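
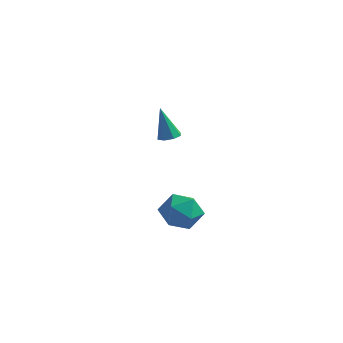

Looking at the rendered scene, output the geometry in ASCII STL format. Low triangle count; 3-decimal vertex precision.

solid 
facet normal -0.404 -0.906 0.127
outer loop
vertex 1.88 -4.263 1.338
vertex 2.723 -4.713 0.806
vertex 2.768 -4.581 1.891
endloop
endfacet
facet normal -0.582 -0.470 0.664
outer loop
vertex 1.88 -4.263 1.338
vertex 2.768 -4.581 1.891
vertex 2.281 -3.633 2.136
endloop
endfacet
facet normal -0.917 0.094 0.386
outer loop
vertex 1.88 -4.263 1.338
vertex 2.281 -3.633 2.136
vertex 1.935 -3.18 1.204
endloop
endfacet
facet normal -0.947 0.008 -0.321
outer loop
vertex 1.88 -4.263 1.338
vertex 1.935 -3.18 1.204
vertex 2.208 -3.847 0.381
endloop
endfacet
facet normal -0.629 -0.610 -0.481
outer loop
vertex 1.88 -4.263 1.338
vertex 2.208 -3.847 0.381
vertex 2.723 -4.713 0.806
endloop
endfacet
facet normal 0.020 -0.241 0.970
outer loop
vertex 2.281 -3.633 2.136
vertex 2.768 -4.581 1.891
vertex 3.372 -3.693 2.099
endloop
endfacet
facet normal 0.310 -0.945 0.102
outer loop
vertex 2.768 -4.581 1.891
vertex 2.723 -4.713 0.806
vertex 3.645 -4.36 1.276
endloop
endfacet
facet normal -0.056 -0.466 -0.883
outer loop
vertex 2.723 -4.713 0.806
vertex 2.208 -3.847 0.381
vertex 3.299 -3.907 0.344
endloop
endfacet
facet normal -0.571 0.535 -0.623
outer loop
vertex 2.208 -3.847 0.381
vertex 1.935 -3.18 1.204
vertex 2.812 -2.959 0.589
endloop
endfacet
facet normal -0.524 0.673 0.522
outer loop
vertex 1.935 -3.18 1.204
vertex 2.281 -3.633 2.136
vertex 2.857 -2.827 1.674
endloop
endfacet
facet normal 0.947 -0.008 0.321
outer loop
vertex 3.7 -3.277 1.142
vertex 3.372 -3.693 2.099
vertex 3.645 -4.36 1.276
endloop
endfacet
facet normal 0.917 -0.094 -0.386
outer loop
vertex 3.7 -3.277 1.142
vertex 3.645 -4.36 1.276
vertex 3.299 -3.907 0.344
endloop
endfacet
facet normal 0.582 0.470 -0.664
outer loop
vertex 3.7 -3.277 1.142
vertex 3.299 -3.907 0.344
vertex 2.812 -2.959 0.589
endloop
endfacet
facet normal 0.404 0.906 -0.127
outer loop
vertex 3.7 -3.277 1.142
vertex 2.812 -2.959 0.589
vertex 2.857 -2.827 1.674
endloop
endfacet
facet normal 0.629 0.610 0.481
outer loop
vertex 3.7 -3.277 1.142
vertex 2.857 -2.827 1.674
vertex 3.372 -3.693 2.099
endloop
endfacet
facet normal 0.571 -0.535 0.623
outer loop
vertex 3.645 -4.36 1.276
vertex 3.372 -3.693 2.099
vertex 2.768 -4.581 1.891
endloop
endfacet
facet normal 0.524 -0.673 -0.522
outer loop
vertex 3.299 -3.907 0.344
vertex 3.645 -4.36 1.276
vertex 2.723 -4.713 0.806
endloop
endfacet
facet normal -0.020 0.241 -0.970
outer loop
vertex 2.812 -2.959 0.589
vertex 3.299 -3.907 0.344
vertex 2.208 -3.847 0.381
endloop
endfacet
facet normal -0.310 0.945 -0.102
outer loop
vertex 2.857 -2.827 1.674
vertex 2.812 -2.959 0.589
vertex 1.935 -3.18 1.204
endloop
endfacet
facet normal 0.056 0.466 0.883
outer loop
vertex 3.372 -3.693 2.099
vertex 2.857 -2.827 1.674
vertex 2.281 -3.633 2.136
endloop
endfacet
facet normal 0.236 0.055 -0.970
outer loop
vertex -0.934 2.421 2.615
vertex -1.519 2.333 2.468
vertex -1.171 2.821 2.58
endloop
endfacet
facet normal 0.726 0.474 0.499
outer loop
vertex -0.934 2.421 2.615
vertex -1.171 2.821 2.58
vertex -1.961 2.227 4.292
endloop
endfacet
facet normal 0.234 0.056 -0.971
outer loop
vertex -1.171 2.821 2.58
vertex -1.519 2.333 2.468
vertex -1.613 2.936 2.48
endloop
endfacet
facet normal 0.150 0.911 0.385
outer loop
vertex -1.171 2.821 2.58
vertex -1.613 2.936 2.48
vertex -1.961 2.227 4.292
endloop
endfacet
facet normal 0.234 0.056 -0.971
outer loop
vertex -1.613 2.936 2.48
vertex -1.519 2.333 2.468
vertex -2.0 2.697 2.373
endloop
endfacet
facet normal -0.555 0.805 0.209
outer loop
vertex -1.613 2.936 2.48
vertex -2.0 2.697 2.373
vertex -1.961 2.227 4.292
endloop
endfacet
facet normal 0.235 0.057 -0.970
outer loop
vertex -2.0 2.697 2.373
vertex -1.519 2.333 2.468
vertex -2.105 2.245 2.321
endloop
endfacet
facet normal -0.973 0.218 0.073
outer loop
vertex -2.0 2.697 2.373
vertex -2.105 2.245 2.321
vertex -1.961 2.227 4.292
endloop
endfacet
facet normal 0.235 0.057 -0.970
outer loop
vertex -2.105 2.245 2.321
vertex -1.519 2.333 2.468
vertex -1.867 1.845 2.355
endloop
endfacet
facet normal -0.860 -0.507 0.058
outer loop
vertex -2.105 2.245 2.321
vertex -1.867 1.845 2.355
vertex -1.961 2.227 4.292
endloop
endfacet
facet normal 0.235 0.057 -0.970
outer loop
vertex -1.867 1.845 2.355
vertex -1.519 2.333 2.468
vertex -1.426 1.73 2.455
endloop
endfacet
facet normal -0.285 -0.943 0.172
outer loop
vertex -1.867 1.845 2.355
vertex -1.426 1.73 2.455
vertex -1.961 2.227 4.292
endloop
endfacet
facet normal 0.235 0.057 -0.970
outer loop
vertex -1.426 1.73 2.455
vertex -1.519 2.333 2.468
vertex -1.039 1.969 2.563
endloop
endfacet
facet normal 0.420 -0.838 0.349
outer loop
vertex -1.426 1.73 2.455
vertex -1.039 1.969 2.563
vertex -1.961 2.227 4.292
endloop
endfacet
facet normal 0.235 0.057 -0.970
outer loop
vertex -1.039 1.969 2.563
vertex -1.519 2.333 2.468
vertex -0.934 2.421 2.615
endloop
endfacet
facet normal 0.838 -0.250 0.484
outer loop
vertex -1.039 1.969 2.563
vertex -0.934 2.421 2.615
vertex -1.961 2.227 4.292
endloop
endfacet

endsolid


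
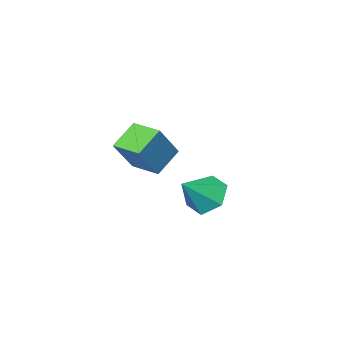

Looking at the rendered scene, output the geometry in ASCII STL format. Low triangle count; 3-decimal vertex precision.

solid 
facet normal -0.563 -0.149 -0.813
outer loop
vertex -2.563 -3.64 -0.403
vertex -2.94 -2.281 -0.391
vertex -1.421 -3.315 -1.253
endloop
endfacet
facet normal 0.268 -0.963 -0.009
outer loop
vertex -0.38 -3.039 0.251
vertex -2.563 -3.64 -0.403
vertex -1.421 -3.315 -1.253
endloop
endfacet
facet normal -0.563 -0.149 -0.813
outer loop
vertex -1.421 -3.315 -1.253
vertex -2.94 -2.281 -0.391
vertex -1.799 -1.956 -1.241
endloop
endfacet
facet normal 0.782 0.223 -0.582
outer loop
vertex -1.799 -1.956 -1.241
vertex -0.38 -3.039 0.251
vertex -1.421 -3.315 -1.253
endloop
endfacet
facet normal -0.782 -0.222 0.582
outer loop
vertex -2.563 -3.64 -0.403
vertex -1.899 -2.005 1.113
vertex -2.94 -2.281 -0.391
endloop
endfacet
facet normal 0.268 -0.963 -0.009
outer loop
vertex -1.521 -3.364 1.101
vertex -2.563 -3.64 -0.403
vertex -0.38 -3.039 0.251
endloop
endfacet
facet normal -0.782 -0.223 0.582
outer loop
vertex -1.521 -3.364 1.101
vertex -1.899 -2.005 1.113
vertex -2.563 -3.64 -0.403
endloop
endfacet
facet normal -0.268 0.963 0.009
outer loop
vertex -2.94 -2.281 -0.391
vertex -1.899 -2.005 1.113
vertex -1.799 -1.956 -1.241
endloop
endfacet
facet normal 0.782 0.222 -0.582
outer loop
vertex -0.757 -1.68 0.263
vertex -0.38 -3.039 0.251
vertex -1.799 -1.956 -1.241
endloop
endfacet
facet normal -0.268 0.963 0.009
outer loop
vertex -1.799 -1.956 -1.241
vertex -1.899 -2.005 1.113
vertex -0.757 -1.68 0.263
endloop
endfacet
facet normal 0.563 0.149 0.813
outer loop
vertex -0.757 -1.68 0.263
vertex -1.521 -3.364 1.101
vertex -0.38 -3.039 0.251
endloop
endfacet
facet normal 0.563 0.149 0.813
outer loop
vertex -1.899 -2.005 1.113
vertex -1.521 -3.364 1.101
vertex -0.757 -1.68 0.263
endloop
endfacet
facet normal -0.775 -0.084 -0.626
outer loop
vertex -1.073 1.262 -1.357
vertex -1.624 1.815 -0.749
vertex -1.093 2.246 -1.464
endloop
endfacet
facet normal 0.927 -0.022 -0.375
outer loop
vertex -1.073 1.262 -1.357
vertex -1.093 2.246 -1.464
vertex -0.416 1.945 0.229
endloop
endfacet
facet normal -0.775 -0.084 -0.626
outer loop
vertex -1.093 2.246 -1.464
vertex -1.624 1.815 -0.749
vertex -1.645 2.799 -0.855
endloop
endfacet
facet normal 0.635 0.764 -0.118
outer loop
vertex -1.093 2.246 -1.464
vertex -1.645 2.799 -0.855
vertex -0.416 1.945 0.229
endloop
endfacet
facet normal -0.775 -0.084 -0.626
outer loop
vertex -1.645 2.799 -0.855
vertex -1.624 1.815 -0.749
vertex -2.176 2.367 -0.14
endloop
endfacet
facet normal 0.081 0.825 0.559
outer loop
vertex -1.645 2.799 -0.855
vertex -2.176 2.367 -0.14
vertex -0.416 1.945 0.229
endloop
endfacet
facet normal -0.775 -0.083 -0.627
outer loop
vertex -2.176 2.367 -0.14
vertex -1.624 1.815 -0.749
vertex -2.156 1.383 -0.034
endloop
endfacet
facet normal -0.181 0.102 0.978
outer loop
vertex -2.176 2.367 -0.14
vertex -2.156 1.383 -0.034
vertex -0.416 1.945 0.229
endloop
endfacet
facet normal -0.775 -0.084 -0.627
outer loop
vertex -2.156 1.383 -0.034
vertex -1.624 1.815 -0.749
vertex -1.604 0.831 -0.642
endloop
endfacet
facet normal 0.112 -0.683 0.722
outer loop
vertex -2.156 1.383 -0.034
vertex -1.604 0.831 -0.642
vertex -0.416 1.945 0.229
endloop
endfacet
facet normal -0.775 -0.084 -0.626
outer loop
vertex -1.604 0.831 -0.642
vertex -1.624 1.815 -0.749
vertex -1.073 1.262 -1.357
endloop
endfacet
facet normal 0.666 -0.745 0.045
outer loop
vertex -1.604 0.831 -0.642
vertex -1.073 1.262 -1.357
vertex -0.416 1.945 0.229
endloop
endfacet

endsolid


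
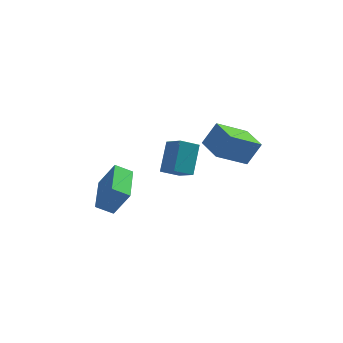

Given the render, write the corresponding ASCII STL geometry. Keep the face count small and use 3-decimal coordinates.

solid 
facet normal -0.495 0.099 -0.863
outer loop
vertex -3.409 1.195 -3.593
vertex -3.327 3.314 -3.397
vertex -2.541 1.207 -4.09
endloop
endfacet
facet normal -0.039 -0.995 -0.092
outer loop
vertex -1.733 1.046 -2.683
vertex -3.409 1.195 -3.593
vertex -2.541 1.207 -4.09
endloop
endfacet
facet normal -0.496 0.099 -0.863
outer loop
vertex -2.541 1.207 -4.09
vertex -3.327 3.314 -3.397
vertex -2.459 3.327 -3.894
endloop
endfacet
facet normal 0.868 0.012 -0.497
outer loop
vertex -2.459 3.327 -3.894
vertex -1.733 1.046 -2.683
vertex -2.541 1.207 -4.09
endloop
endfacet
facet normal -0.868 -0.012 0.497
outer loop
vertex -3.409 1.195 -3.593
vertex -2.519 3.153 -1.99
vertex -3.327 3.314 -3.397
endloop
endfacet
facet normal -0.038 -0.995 -0.093
outer loop
vertex -2.601 1.033 -2.186
vertex -3.409 1.195 -3.593
vertex -1.733 1.046 -2.683
endloop
endfacet
facet normal -0.868 -0.012 0.497
outer loop
vertex -2.601 1.033 -2.186
vertex -2.519 3.153 -1.99
vertex -3.409 1.195 -3.593
endloop
endfacet
facet normal 0.038 0.995 0.092
outer loop
vertex -3.327 3.314 -3.397
vertex -2.519 3.153 -1.99
vertex -2.459 3.327 -3.894
endloop
endfacet
facet normal 0.868 0.012 -0.497
outer loop
vertex -1.651 3.165 -2.487
vertex -1.733 1.046 -2.683
vertex -2.459 3.327 -3.894
endloop
endfacet
facet normal 0.039 0.995 0.092
outer loop
vertex -2.459 3.327 -3.894
vertex -2.519 3.153 -1.99
vertex -1.651 3.165 -2.487
endloop
endfacet
facet normal 0.496 -0.099 0.863
outer loop
vertex -1.651 3.165 -2.487
vertex -2.601 1.033 -2.186
vertex -1.733 1.046 -2.683
endloop
endfacet
facet normal 0.495 -0.099 0.863
outer loop
vertex -2.519 3.153 -1.99
vertex -2.601 1.033 -2.186
vertex -1.651 3.165 -2.487
endloop
endfacet
facet normal -0.489 -0.213 -0.846
outer loop
vertex 2.18 -2.435 2.525
vertex 1.577 -1.15 2.551
vertex 3.597 -1.751 1.533
endloop
endfacet
facet normal 0.425 -0.905 -0.018
outer loop
vertex 4.243 -1.47 2.649
vertex 2.18 -2.435 2.525
vertex 3.597 -1.751 1.533
endloop
endfacet
facet normal -0.489 -0.212 -0.846
outer loop
vertex 3.597 -1.751 1.533
vertex 1.577 -1.15 2.551
vertex 2.994 -0.465 1.559
endloop
endfacet
facet normal 0.762 0.368 -0.533
outer loop
vertex 2.994 -0.465 1.559
vertex 4.243 -1.47 2.649
vertex 3.597 -1.751 1.533
endloop
endfacet
facet normal -0.761 -0.368 0.533
outer loop
vertex 2.18 -2.435 2.525
vertex 2.223 -0.869 3.667
vertex 1.577 -1.15 2.551
endloop
endfacet
facet normal 0.425 -0.905 -0.019
outer loop
vertex 2.826 -2.155 3.641
vertex 2.18 -2.435 2.525
vertex 4.243 -1.47 2.649
endloop
endfacet
facet normal -0.762 -0.368 0.533
outer loop
vertex 2.826 -2.155 3.641
vertex 2.223 -0.869 3.667
vertex 2.18 -2.435 2.525
endloop
endfacet
facet normal -0.425 0.905 0.018
outer loop
vertex 1.577 -1.15 2.551
vertex 2.223 -0.869 3.667
vertex 2.994 -0.465 1.559
endloop
endfacet
facet normal 0.762 0.368 -0.533
outer loop
vertex 3.64 -0.185 2.675
vertex 4.243 -1.47 2.649
vertex 2.994 -0.465 1.559
endloop
endfacet
facet normal -0.424 0.905 0.018
outer loop
vertex 2.994 -0.465 1.559
vertex 2.223 -0.869 3.667
vertex 3.64 -0.185 2.675
endloop
endfacet
facet normal 0.489 0.213 0.846
outer loop
vertex 3.64 -0.185 2.675
vertex 2.826 -2.155 3.641
vertex 4.243 -1.47 2.649
endloop
endfacet
facet normal 0.490 0.212 0.846
outer loop
vertex 2.223 -0.869 3.667
vertex 2.826 -2.155 3.641
vertex 3.64 -0.185 2.675
endloop
endfacet
facet normal -0.836 -0.283 0.470
outer loop
vertex 0.317 -0.03 -0.141
vertex 0.616 1.17 1.111
vertex -0.33 0.807 -0.788
endloop
endfacet
facet normal -0.170 -0.681 -0.712
outer loop
vertex 0.564 1.11 -1.291
vertex 0.317 -0.03 -0.141
vertex -0.33 0.807 -0.788
endloop
endfacet
facet normal -0.836 -0.283 0.470
outer loop
vertex -0.33 0.807 -0.788
vertex 0.616 1.17 1.111
vertex -0.031 2.007 0.464
endloop
endfacet
facet normal -0.522 0.675 -0.522
outer loop
vertex -0.031 2.007 0.464
vertex 0.564 1.11 -1.291
vertex -0.33 0.807 -0.788
endloop
endfacet
facet normal 0.522 -0.675 0.522
outer loop
vertex 0.317 -0.03 -0.141
vertex 1.51 1.473 0.608
vertex 0.616 1.17 1.111
endloop
endfacet
facet normal -0.170 -0.681 -0.712
outer loop
vertex 1.211 0.273 -0.644
vertex 0.317 -0.03 -0.141
vertex 0.564 1.11 -1.291
endloop
endfacet
facet normal 0.522 -0.675 0.522
outer loop
vertex 1.211 0.273 -0.644
vertex 1.51 1.473 0.608
vertex 0.317 -0.03 -0.141
endloop
endfacet
facet normal 0.170 0.681 0.712
outer loop
vertex 0.616 1.17 1.111
vertex 1.51 1.473 0.608
vertex -0.031 2.007 0.464
endloop
endfacet
facet normal -0.522 0.675 -0.522
outer loop
vertex 0.863 2.31 -0.039
vertex 0.564 1.11 -1.291
vertex -0.031 2.007 0.464
endloop
endfacet
facet normal 0.170 0.681 0.712
outer loop
vertex -0.031 2.007 0.464
vertex 1.51 1.473 0.608
vertex 0.863 2.31 -0.039
endloop
endfacet
facet normal 0.836 0.283 -0.470
outer loop
vertex 0.863 2.31 -0.039
vertex 1.211 0.273 -0.644
vertex 0.564 1.11 -1.291
endloop
endfacet
facet normal 0.836 0.283 -0.470
outer loop
vertex 1.51 1.473 0.608
vertex 1.211 0.273 -0.644
vertex 0.863 2.31 -0.039
endloop
endfacet

endsolid


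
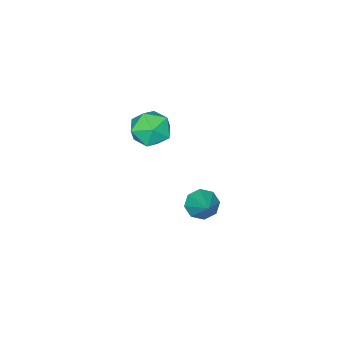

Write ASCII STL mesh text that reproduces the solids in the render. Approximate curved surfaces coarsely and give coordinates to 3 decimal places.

solid 
facet normal -0.927 0.122 0.354
outer loop
vertex 1.142 -3.208 3.609
vertex 1.32 -4.104 4.385
vertex 1.588 -2.978 4.698
endloop
endfacet
facet normal -0.663 0.740 0.115
outer loop
vertex 1.142 -3.208 3.609
vertex 1.588 -2.978 4.698
vertex 2.04 -2.423 3.736
endloop
endfacet
facet normal -0.492 0.655 -0.573
outer loop
vertex 1.142 -3.208 3.609
vertex 2.04 -2.423 3.736
vertex 2.052 -3.207 2.829
endloop
endfacet
facet normal -0.651 -0.014 -0.759
outer loop
vertex 1.142 -3.208 3.609
vertex 2.052 -3.207 2.829
vertex 1.607 -4.245 3.23
endloop
endfacet
facet normal -0.920 -0.344 -0.187
outer loop
vertex 1.142 -3.208 3.609
vertex 1.607 -4.245 3.23
vertex 1.32 -4.104 4.385
endloop
endfacet
facet normal -0.062 0.877 0.477
outer loop
vertex 2.04 -2.423 3.736
vertex 1.588 -2.978 4.698
vertex 2.773 -2.835 4.59
endloop
endfacet
facet normal -0.490 -0.123 0.863
outer loop
vertex 1.588 -2.978 4.698
vertex 1.32 -4.104 4.385
vertex 2.328 -3.873 4.991
endloop
endfacet
facet normal -0.479 -0.878 -0.012
outer loop
vertex 1.32 -4.104 4.385
vertex 1.607 -4.245 3.23
vertex 2.34 -4.657 4.084
endloop
endfacet
facet normal -0.044 -0.344 -0.938
outer loop
vertex 1.607 -4.245 3.23
vertex 2.052 -3.207 2.829
vertex 2.792 -4.102 3.122
endloop
endfacet
facet normal 0.213 0.741 -0.637
outer loop
vertex 2.052 -3.207 2.829
vertex 2.04 -2.423 3.736
vertex 3.06 -2.976 3.435
endloop
endfacet
facet normal 0.651 0.014 0.759
outer loop
vertex 3.238 -3.872 4.211
vertex 2.773 -2.835 4.59
vertex 2.328 -3.873 4.991
endloop
endfacet
facet normal 0.492 -0.655 0.573
outer loop
vertex 3.238 -3.872 4.211
vertex 2.328 -3.873 4.991
vertex 2.34 -4.657 4.084
endloop
endfacet
facet normal 0.663 -0.740 -0.115
outer loop
vertex 3.238 -3.872 4.211
vertex 2.34 -4.657 4.084
vertex 2.792 -4.102 3.122
endloop
endfacet
facet normal 0.927 -0.122 -0.354
outer loop
vertex 3.238 -3.872 4.211
vertex 2.792 -4.102 3.122
vertex 3.06 -2.976 3.435
endloop
endfacet
facet normal 0.920 0.344 0.187
outer loop
vertex 3.238 -3.872 4.211
vertex 3.06 -2.976 3.435
vertex 2.773 -2.835 4.59
endloop
endfacet
facet normal 0.044 0.344 0.938
outer loop
vertex 2.328 -3.873 4.991
vertex 2.773 -2.835 4.59
vertex 1.588 -2.978 4.698
endloop
endfacet
facet normal -0.213 -0.741 0.637
outer loop
vertex 2.34 -4.657 4.084
vertex 2.328 -3.873 4.991
vertex 1.32 -4.104 4.385
endloop
endfacet
facet normal 0.062 -0.877 -0.477
outer loop
vertex 2.792 -4.102 3.122
vertex 2.34 -4.657 4.084
vertex 1.607 -4.245 3.23
endloop
endfacet
facet normal 0.490 0.123 -0.863
outer loop
vertex 3.06 -2.976 3.435
vertex 2.792 -4.102 3.122
vertex 2.052 -3.207 2.829
endloop
endfacet
facet normal 0.479 0.878 0.012
outer loop
vertex 2.773 -2.835 4.59
vertex 3.06 -2.976 3.435
vertex 2.04 -2.423 3.736
endloop
endfacet
facet normal -0.478 -0.648 -0.593
outer loop
vertex 0.496 -1.459 -3.356
vertex 0.167 -1.901 -2.607
vertex -0.129 -1.197 -3.138
endloop
endfacet
facet normal 0.209 0.870 -0.447
outer loop
vertex 0.496 -1.459 -3.356
vertex -0.129 -1.197 -3.138
vertex 1.113 -0.619 -1.433
endloop
endfacet
facet normal -0.478 -0.648 -0.593
outer loop
vertex -0.129 -1.197 -3.138
vertex 0.167 -1.901 -2.607
vertex -0.581 -1.348 -2.609
endloop
endfacet
facet normal -0.367 0.929 -0.048
outer loop
vertex -0.129 -1.197 -3.138
vertex -0.581 -1.348 -2.609
vertex 1.113 -0.619 -1.433
endloop
endfacet
facet normal -0.477 -0.648 -0.593
outer loop
vertex -0.581 -1.348 -2.609
vertex 0.167 -1.901 -2.607
vertex -0.595 -1.823 -2.079
endloop
endfacet
facet normal -0.615 0.595 0.517
outer loop
vertex -0.581 -1.348 -2.609
vertex -0.595 -1.823 -2.079
vertex 1.113 -0.619 -1.433
endloop
endfacet
facet normal -0.477 -0.649 -0.593
outer loop
vertex -0.595 -1.823 -2.079
vertex 0.167 -1.901 -2.607
vertex -0.163 -2.343 -1.858
endloop
endfacet
facet normal -0.392 0.064 0.918
outer loop
vertex -0.595 -1.823 -2.079
vertex -0.163 -2.343 -1.858
vertex 1.113 -0.619 -1.433
endloop
endfacet
facet normal -0.478 -0.648 -0.593
outer loop
vertex -0.163 -2.343 -1.858
vertex 0.167 -1.901 -2.607
vertex 0.462 -2.605 -2.076
endloop
endfacet
facet normal 0.172 -0.354 0.919
outer loop
vertex -0.163 -2.343 -1.858
vertex 0.462 -2.605 -2.076
vertex 1.113 -0.619 -1.433
endloop
endfacet
facet normal -0.479 -0.648 -0.593
outer loop
vertex 0.462 -2.605 -2.076
vertex 0.167 -1.901 -2.607
vertex 0.914 -2.455 -2.605
endloop
endfacet
facet normal 0.747 -0.413 0.521
outer loop
vertex 0.462 -2.605 -2.076
vertex 0.914 -2.455 -2.605
vertex 1.113 -0.619 -1.433
endloop
endfacet
facet normal -0.479 -0.648 -0.593
outer loop
vertex 0.914 -2.455 -2.605
vertex 0.167 -1.901 -2.607
vertex 0.928 -1.98 -3.135
endloop
endfacet
facet normal 0.996 -0.079 -0.045
outer loop
vertex 0.914 -2.455 -2.605
vertex 0.928 -1.98 -3.135
vertex 1.113 -0.619 -1.433
endloop
endfacet
facet normal -0.478 -0.648 -0.593
outer loop
vertex 0.928 -1.98 -3.135
vertex 0.167 -1.901 -2.607
vertex 0.496 -1.459 -3.356
endloop
endfacet
facet normal 0.773 0.452 -0.445
outer loop
vertex 0.928 -1.98 -3.135
vertex 0.496 -1.459 -3.356
vertex 1.113 -0.619 -1.433
endloop
endfacet

endsolid


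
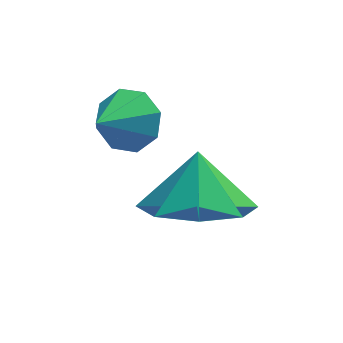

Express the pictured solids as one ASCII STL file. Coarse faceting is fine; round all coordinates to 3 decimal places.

solid 
facet normal 0.540 0.584 -0.606
outer loop
vertex -1.043 4.041 1.324
vertex -1.33 3.822 0.857
vertex -1.414 4.278 1.222
endloop
endfacet
facet normal -0.095 0.264 0.960
outer loop
vertex -1.043 4.041 1.324
vertex -1.414 4.278 1.222
vertex -1.87 3.238 1.463
endloop
endfacet
facet normal 0.540 0.584 -0.606
outer loop
vertex -1.414 4.278 1.222
vertex -1.33 3.822 0.857
vertex -1.735 4.248 0.907
endloop
endfacet
facet normal -0.652 0.431 0.624
outer loop
vertex -1.414 4.278 1.222
vertex -1.735 4.248 0.907
vertex -1.87 3.238 1.463
endloop
endfacet
facet normal 0.541 0.585 -0.605
outer loop
vertex -1.735 4.248 0.907
vertex -1.33 3.822 0.857
vertex -1.819 3.969 0.562
endloop
endfacet
facet normal -0.979 0.181 0.092
outer loop
vertex -1.735 4.248 0.907
vertex -1.819 3.969 0.562
vertex -1.87 3.238 1.463
endloop
endfacet
facet normal 0.541 0.584 -0.605
outer loop
vertex -1.819 3.969 0.562
vertex -1.33 3.822 0.857
vertex -1.617 3.604 0.39
endloop
endfacet
facet normal -0.884 -0.337 -0.323
outer loop
vertex -1.819 3.969 0.562
vertex -1.617 3.604 0.39
vertex -1.87 3.238 1.463
endloop
endfacet
facet normal 0.541 0.584 -0.605
outer loop
vertex -1.617 3.604 0.39
vertex -1.33 3.822 0.857
vertex -1.246 3.366 0.492
endloop
endfacet
facet normal -0.423 -0.822 -0.380
outer loop
vertex -1.617 3.604 0.39
vertex -1.246 3.366 0.492
vertex -1.87 3.238 1.463
endloop
endfacet
facet normal 0.541 0.584 -0.605
outer loop
vertex -1.246 3.366 0.492
vertex -1.33 3.822 0.857
vertex -0.925 3.396 0.808
endloop
endfacet
facet normal 0.135 -0.990 -0.044
outer loop
vertex -1.246 3.366 0.492
vertex -0.925 3.396 0.808
vertex -1.87 3.238 1.463
endloop
endfacet
facet normal 0.540 0.583 -0.608
outer loop
vertex -0.925 3.396 0.808
vertex -1.33 3.822 0.857
vertex -0.84 3.676 1.152
endloop
endfacet
facet normal 0.462 -0.740 0.488
outer loop
vertex -0.925 3.396 0.808
vertex -0.84 3.676 1.152
vertex -1.87 3.238 1.463
endloop
endfacet
facet normal 0.539 0.585 -0.606
outer loop
vertex -0.84 3.676 1.152
vertex -1.33 3.822 0.857
vertex -1.043 4.041 1.324
endloop
endfacet
facet normal 0.367 -0.222 0.903
outer loop
vertex -0.84 3.676 1.152
vertex -1.043 4.041 1.324
vertex -1.87 3.238 1.463
endloop
endfacet
facet normal -0.082 -0.547 -0.833
outer loop
vertex 0.272 2.971 -0.467
vertex -0.431 2.496 -0.086
vertex -0.361 3.268 -0.6
endloop
endfacet
facet normal 0.395 0.907 0.147
outer loop
vertex 0.272 2.971 -0.467
vertex -0.361 3.268 -0.6
vertex -0.349 3.044 0.746
endloop
endfacet
facet normal -0.082 -0.547 -0.833
outer loop
vertex -0.361 3.268 -0.6
vertex -0.431 2.496 -0.086
vertex -1.035 3.113 -0.432
endloop
endfacet
facet normal -0.182 0.970 0.163
outer loop
vertex -0.361 3.268 -0.6
vertex -1.035 3.113 -0.432
vertex -0.349 3.044 0.746
endloop
endfacet
facet normal -0.081 -0.547 -0.833
outer loop
vertex -1.035 3.113 -0.432
vertex -0.431 2.496 -0.086
vertex -1.355 2.597 -0.062
endloop
endfacet
facet normal -0.621 0.673 0.401
outer loop
vertex -1.035 3.113 -0.432
vertex -1.355 2.597 -0.062
vertex -0.349 3.044 0.746
endloop
endfacet
facet normal -0.081 -0.547 -0.833
outer loop
vertex -1.355 2.597 -0.062
vertex -0.431 2.496 -0.086
vertex -1.134 2.022 0.294
endloop
endfacet
facet normal -0.665 0.191 0.722
outer loop
vertex -1.355 2.597 -0.062
vertex -1.134 2.022 0.294
vertex -0.349 3.044 0.746
endloop
endfacet
facet normal -0.082 -0.546 -0.833
outer loop
vertex -1.134 2.022 0.294
vertex -0.431 2.496 -0.086
vertex -0.501 1.724 0.427
endloop
endfacet
facet normal -0.288 -0.193 0.938
outer loop
vertex -1.134 2.022 0.294
vertex -0.501 1.724 0.427
vertex -0.349 3.044 0.746
endloop
endfacet
facet normal -0.081 -0.547 -0.834
outer loop
vertex -0.501 1.724 0.427
vertex -0.431 2.496 -0.086
vertex 0.173 1.88 0.259
endloop
endfacet
facet normal 0.289 -0.256 0.922
outer loop
vertex -0.501 1.724 0.427
vertex 0.173 1.88 0.259
vertex -0.349 3.044 0.746
endloop
endfacet
facet normal -0.082 -0.547 -0.833
outer loop
vertex 0.173 1.88 0.259
vertex -0.431 2.496 -0.086
vertex 0.493 2.396 -0.111
endloop
endfacet
facet normal 0.728 0.040 0.685
outer loop
vertex 0.173 1.88 0.259
vertex 0.493 2.396 -0.111
vertex -0.349 3.044 0.746
endloop
endfacet
facet normal -0.082 -0.547 -0.833
outer loop
vertex 0.493 2.396 -0.111
vertex -0.431 2.496 -0.086
vertex 0.272 2.971 -0.467
endloop
endfacet
facet normal 0.772 0.522 0.364
outer loop
vertex 0.493 2.396 -0.111
vertex 0.272 2.971 -0.467
vertex -0.349 3.044 0.746
endloop
endfacet

endsolid


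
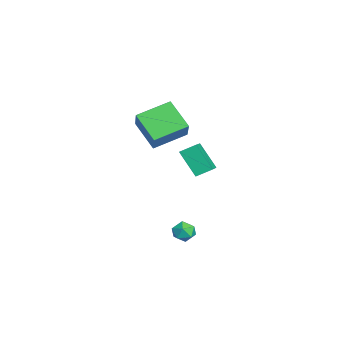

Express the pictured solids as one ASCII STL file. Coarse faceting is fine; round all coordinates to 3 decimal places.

solid 
facet normal -0.728 -0.037 -0.685
outer loop
vertex -0.624 -0.265 2.8
vertex -1.4 1.639 3.522
vertex 0.601 0.748 1.443
endloop
endfacet
facet normal 0.356 -0.874 -0.331
outer loop
vertex 2.02 0.821 2.778
vertex -0.624 -0.265 2.8
vertex 0.601 0.748 1.443
endloop
endfacet
facet normal -0.728 -0.037 -0.685
outer loop
vertex 0.601 0.748 1.443
vertex -1.4 1.639 3.522
vertex -0.176 2.653 2.165
endloop
endfacet
facet normal 0.586 0.485 -0.649
outer loop
vertex -0.176 2.653 2.165
vertex 2.02 0.821 2.778
vertex 0.601 0.748 1.443
endloop
endfacet
facet normal -0.586 -0.485 0.649
outer loop
vertex -0.624 -0.265 2.8
vertex 0.019 1.712 4.857
vertex -1.4 1.639 3.522
endloop
endfacet
facet normal 0.356 -0.874 -0.332
outer loop
vertex 0.796 -0.193 4.135
vertex -0.624 -0.265 2.8
vertex 2.02 0.821 2.778
endloop
endfacet
facet normal -0.586 -0.485 0.649
outer loop
vertex 0.796 -0.193 4.135
vertex 0.019 1.712 4.857
vertex -0.624 -0.265 2.8
endloop
endfacet
facet normal -0.357 0.874 0.331
outer loop
vertex -1.4 1.639 3.522
vertex 0.019 1.712 4.857
vertex -0.176 2.653 2.165
endloop
endfacet
facet normal 0.586 0.485 -0.649
outer loop
vertex 1.244 2.725 3.5
vertex 2.02 0.821 2.778
vertex -0.176 2.653 2.165
endloop
endfacet
facet normal -0.356 0.874 0.331
outer loop
vertex -0.176 2.653 2.165
vertex 0.019 1.712 4.857
vertex 1.244 2.725 3.5
endloop
endfacet
facet normal 0.728 0.037 0.684
outer loop
vertex 1.244 2.725 3.5
vertex 0.796 -0.193 4.135
vertex 2.02 0.821 2.778
endloop
endfacet
facet normal 0.728 0.037 0.685
outer loop
vertex 0.019 1.712 4.857
vertex 0.796 -0.193 4.135
vertex 1.244 2.725 3.5
endloop
endfacet
facet normal -0.416 0.482 0.771
outer loop
vertex 3.287 3.016 -3.329
vertex 2.59 2.814 -3.579
vertex 2.969 2.359 -3.09
endloop
endfacet
facet normal 0.230 0.233 0.945
outer loop
vertex 3.287 3.016 -3.329
vertex 2.969 2.359 -3.09
vertex 3.713 2.38 -3.276
endloop
endfacet
facet normal 0.704 0.513 0.491
outer loop
vertex 3.287 3.016 -3.329
vertex 3.713 2.38 -3.276
vertex 3.794 2.847 -3.88
endloop
endfacet
facet normal 0.351 0.936 0.036
outer loop
vertex 3.287 3.016 -3.329
vertex 3.794 2.847 -3.88
vertex 3.1 3.115 -4.067
endloop
endfacet
facet normal -0.341 0.917 0.209
outer loop
vertex 3.287 3.016 -3.329
vertex 3.1 3.115 -4.067
vertex 2.59 2.814 -3.579
endloop
endfacet
facet normal 0.226 -0.475 0.851
outer loop
vertex 3.713 2.38 -3.276
vertex 2.969 2.359 -3.09
vertex 3.28 1.785 -3.493
endloop
endfacet
facet normal -0.819 -0.071 0.569
outer loop
vertex 2.969 2.359 -3.09
vertex 2.59 2.814 -3.579
vertex 2.586 2.053 -3.68
endloop
endfacet
facet normal -0.697 0.631 -0.339
outer loop
vertex 2.59 2.814 -3.579
vertex 3.1 3.115 -4.067
vertex 2.667 2.52 -4.284
endloop
endfacet
facet normal 0.423 0.663 -0.618
outer loop
vertex 3.1 3.115 -4.067
vertex 3.794 2.847 -3.88
vertex 3.411 2.541 -4.47
endloop
endfacet
facet normal 0.993 -0.021 0.117
outer loop
vertex 3.794 2.847 -3.88
vertex 3.713 2.38 -3.276
vertex 3.79 2.086 -3.981
endloop
endfacet
facet normal -0.351 -0.936 -0.036
outer loop
vertex 3.093 1.884 -4.231
vertex 3.28 1.785 -3.493
vertex 2.586 2.053 -3.68
endloop
endfacet
facet normal -0.704 -0.513 -0.491
outer loop
vertex 3.093 1.884 -4.231
vertex 2.586 2.053 -3.68
vertex 2.667 2.52 -4.284
endloop
endfacet
facet normal -0.230 -0.233 -0.945
outer loop
vertex 3.093 1.884 -4.231
vertex 2.667 2.52 -4.284
vertex 3.411 2.541 -4.47
endloop
endfacet
facet normal 0.416 -0.482 -0.771
outer loop
vertex 3.093 1.884 -4.231
vertex 3.411 2.541 -4.47
vertex 3.79 2.086 -3.981
endloop
endfacet
facet normal 0.341 -0.917 -0.209
outer loop
vertex 3.093 1.884 -4.231
vertex 3.79 2.086 -3.981
vertex 3.28 1.785 -3.493
endloop
endfacet
facet normal -0.423 -0.663 0.618
outer loop
vertex 2.586 2.053 -3.68
vertex 3.28 1.785 -3.493
vertex 2.969 2.359 -3.09
endloop
endfacet
facet normal -0.993 0.021 -0.117
outer loop
vertex 2.667 2.52 -4.284
vertex 2.586 2.053 -3.68
vertex 2.59 2.814 -3.579
endloop
endfacet
facet normal -0.226 0.475 -0.851
outer loop
vertex 3.411 2.541 -4.47
vertex 2.667 2.52 -4.284
vertex 3.1 3.115 -4.067
endloop
endfacet
facet normal 0.819 0.071 -0.569
outer loop
vertex 3.79 2.086 -3.981
vertex 3.411 2.541 -4.47
vertex 3.794 2.847 -3.88
endloop
endfacet
facet normal 0.697 -0.631 0.339
outer loop
vertex 3.28 1.785 -3.493
vertex 3.79 2.086 -3.981
vertex 3.713 2.38 -3.276
endloop
endfacet
facet normal -0.404 -0.468 0.786
outer loop
vertex -0.278 2.193 0.725
vertex -0.342 3.151 1.263
vertex -1.657 2.423 0.154
endloop
endfacet
facet normal 0.057 -0.871 -0.489
outer loop
vertex -0.858 3.349 -1.403
vertex -0.278 2.193 0.725
vertex -1.657 2.423 0.154
endloop
endfacet
facet normal -0.404 -0.468 0.786
outer loop
vertex -1.657 2.423 0.154
vertex -0.342 3.151 1.263
vertex -1.72 3.381 0.692
endloop
endfacet
facet normal -0.913 0.152 -0.378
outer loop
vertex -1.72 3.381 0.692
vertex -0.858 3.349 -1.403
vertex -1.657 2.423 0.154
endloop
endfacet
facet normal 0.913 -0.152 0.378
outer loop
vertex -0.278 2.193 0.725
vertex 0.457 4.077 -0.294
vertex -0.342 3.151 1.263
endloop
endfacet
facet normal 0.057 -0.871 -0.489
outer loop
vertex 0.52 3.119 -0.832
vertex -0.278 2.193 0.725
vertex -0.858 3.349 -1.403
endloop
endfacet
facet normal 0.913 -0.152 0.378
outer loop
vertex 0.52 3.119 -0.832
vertex 0.457 4.077 -0.294
vertex -0.278 2.193 0.725
endloop
endfacet
facet normal -0.057 0.871 0.489
outer loop
vertex -0.342 3.151 1.263
vertex 0.457 4.077 -0.294
vertex -1.72 3.381 0.692
endloop
endfacet
facet normal -0.913 0.151 -0.378
outer loop
vertex -0.922 4.307 -0.865
vertex -0.858 3.349 -1.403
vertex -1.72 3.381 0.692
endloop
endfacet
facet normal -0.057 0.871 0.489
outer loop
vertex -1.72 3.381 0.692
vertex 0.457 4.077 -0.294
vertex -0.922 4.307 -0.865
endloop
endfacet
facet normal 0.404 0.468 -0.786
outer loop
vertex -0.922 4.307 -0.865
vertex 0.52 3.119 -0.832
vertex -0.858 3.349 -1.403
endloop
endfacet
facet normal 0.404 0.468 -0.786
outer loop
vertex 0.457 4.077 -0.294
vertex 0.52 3.119 -0.832
vertex -0.922 4.307 -0.865
endloop
endfacet

endsolid


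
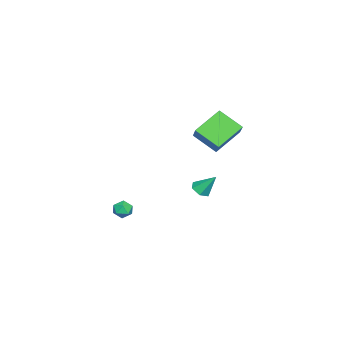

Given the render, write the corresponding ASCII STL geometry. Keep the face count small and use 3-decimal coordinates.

solid 
facet normal -0.698 0.473 0.537
outer loop
vertex 1.262 1.549 4.723
vertex 1.478 2.921 3.796
vertex 0.227 1.082 3.789
endloop
endfacet
facet normal -0.130 -0.822 0.555
outer loop
vertex 1.562 0.179 2.764
vertex 1.262 1.549 4.723
vertex 0.227 1.082 3.789
endloop
endfacet
facet normal -0.698 0.473 0.537
outer loop
vertex 0.227 1.082 3.789
vertex 1.478 2.921 3.796
vertex 0.444 2.454 2.863
endloop
endfacet
facet normal -0.703 -0.318 -0.636
outer loop
vertex 0.444 2.454 2.863
vertex 1.562 0.179 2.764
vertex 0.227 1.082 3.789
endloop
endfacet
facet normal 0.703 0.319 0.635
outer loop
vertex 1.262 1.549 4.723
vertex 2.813 2.018 2.771
vertex 1.478 2.921 3.796
endloop
endfacet
facet normal -0.130 -0.822 0.555
outer loop
vertex 2.596 0.646 3.697
vertex 1.262 1.549 4.723
vertex 1.562 0.179 2.764
endloop
endfacet
facet normal 0.704 0.318 0.635
outer loop
vertex 2.596 0.646 3.697
vertex 2.813 2.018 2.771
vertex 1.262 1.549 4.723
endloop
endfacet
facet normal 0.130 0.822 -0.555
outer loop
vertex 1.478 2.921 3.796
vertex 2.813 2.018 2.771
vertex 0.444 2.454 2.863
endloop
endfacet
facet normal -0.704 -0.318 -0.635
outer loop
vertex 1.778 1.551 1.837
vertex 1.562 0.179 2.764
vertex 0.444 2.454 2.863
endloop
endfacet
facet normal 0.130 0.822 -0.555
outer loop
vertex 0.444 2.454 2.863
vertex 2.813 2.018 2.771
vertex 1.778 1.551 1.837
endloop
endfacet
facet normal 0.698 -0.473 -0.537
outer loop
vertex 1.778 1.551 1.837
vertex 2.596 0.646 3.697
vertex 1.562 0.179 2.764
endloop
endfacet
facet normal 0.698 -0.473 -0.537
outer loop
vertex 2.813 2.018 2.771
vertex 2.596 0.646 3.697
vertex 1.778 1.551 1.837
endloop
endfacet
facet normal -0.864 -0.251 0.435
outer loop
vertex 0.72 -3.838 -3.782
vertex 0.918 -4.458 -3.747
vertex 1.045 -4.046 -3.257
endloop
endfacet
facet normal -0.687 0.421 0.592
outer loop
vertex 0.72 -3.838 -3.782
vertex 1.045 -4.046 -3.257
vertex 1.181 -3.463 -3.514
endloop
endfacet
facet normal -0.624 0.781 -0.020
outer loop
vertex 0.72 -3.838 -3.782
vertex 1.181 -3.463 -3.514
vertex 1.138 -3.514 -4.163
endloop
endfacet
facet normal -0.763 0.331 -0.555
outer loop
vertex 0.72 -3.838 -3.782
vertex 1.138 -3.514 -4.163
vertex 0.975 -4.129 -4.306
endloop
endfacet
facet normal -0.912 -0.307 -0.273
outer loop
vertex 0.72 -3.838 -3.782
vertex 0.975 -4.129 -4.306
vertex 0.918 -4.458 -3.747
endloop
endfacet
facet normal -0.046 0.412 0.910
outer loop
vertex 1.181 -3.463 -3.514
vertex 1.045 -4.046 -3.257
vertex 1.665 -3.851 -3.314
endloop
endfacet
facet normal -0.335 -0.677 0.656
outer loop
vertex 1.045 -4.046 -3.257
vertex 0.918 -4.458 -3.747
vertex 1.502 -4.466 -3.457
endloop
endfacet
facet normal -0.411 -0.767 -0.493
outer loop
vertex 0.918 -4.458 -3.747
vertex 0.975 -4.129 -4.306
vertex 1.459 -4.517 -4.106
endloop
endfacet
facet normal -0.171 0.266 -0.949
outer loop
vertex 0.975 -4.129 -4.306
vertex 1.138 -3.514 -4.163
vertex 1.595 -3.934 -4.363
endloop
endfacet
facet normal 0.054 0.995 -0.082
outer loop
vertex 1.138 -3.514 -4.163
vertex 1.181 -3.463 -3.514
vertex 1.722 -3.522 -3.873
endloop
endfacet
facet normal 0.763 -0.331 0.555
outer loop
vertex 1.92 -4.142 -3.838
vertex 1.665 -3.851 -3.314
vertex 1.502 -4.466 -3.457
endloop
endfacet
facet normal 0.624 -0.781 0.020
outer loop
vertex 1.92 -4.142 -3.838
vertex 1.502 -4.466 -3.457
vertex 1.459 -4.517 -4.106
endloop
endfacet
facet normal 0.687 -0.421 -0.592
outer loop
vertex 1.92 -4.142 -3.838
vertex 1.459 -4.517 -4.106
vertex 1.595 -3.934 -4.363
endloop
endfacet
facet normal 0.864 0.251 -0.435
outer loop
vertex 1.92 -4.142 -3.838
vertex 1.595 -3.934 -4.363
vertex 1.722 -3.522 -3.873
endloop
endfacet
facet normal 0.912 0.307 0.273
outer loop
vertex 1.92 -4.142 -3.838
vertex 1.722 -3.522 -3.873
vertex 1.665 -3.851 -3.314
endloop
endfacet
facet normal 0.171 -0.266 0.949
outer loop
vertex 1.502 -4.466 -3.457
vertex 1.665 -3.851 -3.314
vertex 1.045 -4.046 -3.257
endloop
endfacet
facet normal -0.054 -0.995 0.082
outer loop
vertex 1.459 -4.517 -4.106
vertex 1.502 -4.466 -3.457
vertex 0.918 -4.458 -3.747
endloop
endfacet
facet normal 0.046 -0.412 -0.910
outer loop
vertex 1.595 -3.934 -4.363
vertex 1.459 -4.517 -4.106
vertex 0.975 -4.129 -4.306
endloop
endfacet
facet normal 0.335 0.677 -0.656
outer loop
vertex 1.722 -3.522 -3.873
vertex 1.595 -3.934 -4.363
vertex 1.138 -3.514 -4.163
endloop
endfacet
facet normal 0.411 0.767 0.493
outer loop
vertex 1.665 -3.851 -3.314
vertex 1.722 -3.522 -3.873
vertex 1.181 -3.463 -3.514
endloop
endfacet
facet normal -0.003 -0.620 -0.785
outer loop
vertex 1.445 0.086 -1.348
vertex 0.977 0.429 -1.617
vertex 1.589 0.575 -1.735
endloop
endfacet
facet normal 0.909 0.059 0.412
outer loop
vertex 1.445 0.086 -1.348
vertex 1.589 0.575 -1.735
vertex 0.983 1.311 -0.503
endloop
endfacet
facet normal -0.003 -0.620 -0.785
outer loop
vertex 1.589 0.575 -1.735
vertex 0.977 0.429 -1.617
vertex 1.121 0.918 -2.004
endloop
endfacet
facet normal 0.636 0.759 -0.140
outer loop
vertex 1.589 0.575 -1.735
vertex 1.121 0.918 -2.004
vertex 0.983 1.311 -0.503
endloop
endfacet
facet normal -0.004 -0.620 -0.785
outer loop
vertex 1.121 0.918 -2.004
vertex 0.977 0.429 -1.617
vertex 0.509 0.773 -1.886
endloop
endfacet
facet normal -0.271 0.925 -0.267
outer loop
vertex 1.121 0.918 -2.004
vertex 0.509 0.773 -1.886
vertex 0.983 1.311 -0.503
endloop
endfacet
facet normal -0.005 -0.621 -0.784
outer loop
vertex 0.509 0.773 -1.886
vertex 0.977 0.429 -1.617
vertex 0.365 0.284 -1.498
endloop
endfacet
facet normal -0.906 0.392 0.158
outer loop
vertex 0.509 0.773 -1.886
vertex 0.365 0.284 -1.498
vertex 0.983 1.311 -0.503
endloop
endfacet
facet normal -0.005 -0.621 -0.783
outer loop
vertex 0.365 0.284 -1.498
vertex 0.977 0.429 -1.617
vertex 0.833 -0.059 -1.229
endloop
endfacet
facet normal -0.633 -0.307 0.710
outer loop
vertex 0.365 0.284 -1.498
vertex 0.833 -0.059 -1.229
vertex 0.983 1.311 -0.503
endloop
endfacet
facet normal -0.005 -0.621 -0.783
outer loop
vertex 0.833 -0.059 -1.229
vertex 0.977 0.429 -1.617
vertex 1.445 0.086 -1.348
endloop
endfacet
facet normal 0.275 -0.474 0.837
outer loop
vertex 0.833 -0.059 -1.229
vertex 1.445 0.086 -1.348
vertex 0.983 1.311 -0.503
endloop
endfacet

endsolid


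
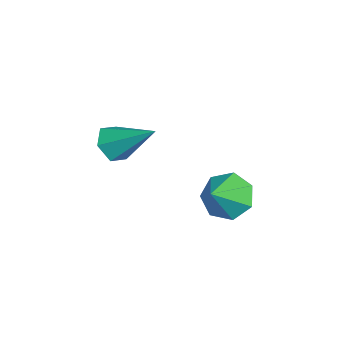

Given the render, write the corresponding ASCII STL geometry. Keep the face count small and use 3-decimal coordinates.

solid 
facet normal -0.643 0.455 -0.616
outer loop
vertex -3.354 4.84 -3.97
vertex -3.979 4.092 -3.87
vertex -3.914 4.91 -3.334
endloop
endfacet
facet normal 0.667 0.523 0.530
outer loop
vertex -3.354 4.84 -3.97
vertex -3.914 4.91 -3.334
vertex -3.041 3.428 -2.97
endloop
endfacet
facet normal -0.643 0.455 -0.616
outer loop
vertex -3.914 4.91 -3.334
vertex -3.979 4.092 -3.87
vertex -4.523 4.365 -3.101
endloop
endfacet
facet normal 0.101 0.293 0.951
outer loop
vertex -3.914 4.91 -3.334
vertex -4.523 4.365 -3.101
vertex -3.041 3.428 -2.97
endloop
endfacet
facet normal -0.643 0.455 -0.616
outer loop
vertex -4.523 4.365 -3.101
vertex -3.979 4.092 -3.87
vertex -4.723 3.614 -3.447
endloop
endfacet
facet normal -0.291 -0.335 0.896
outer loop
vertex -4.523 4.365 -3.101
vertex -4.723 3.614 -3.447
vertex -3.041 3.428 -2.97
endloop
endfacet
facet normal -0.643 0.455 -0.616
outer loop
vertex -4.723 3.614 -3.447
vertex -3.979 4.092 -3.87
vertex -4.363 3.223 -4.111
endloop
endfacet
facet normal -0.214 -0.888 0.407
outer loop
vertex -4.723 3.614 -3.447
vertex -4.363 3.223 -4.111
vertex -3.041 3.428 -2.97
endloop
endfacet
facet normal -0.643 0.455 -0.616
outer loop
vertex -4.363 3.223 -4.111
vertex -3.979 4.092 -3.87
vertex -3.714 3.487 -4.593
endloop
endfacet
facet normal 0.276 -0.950 -0.149
outer loop
vertex -4.363 3.223 -4.111
vertex -3.714 3.487 -4.593
vertex -3.041 3.428 -2.97
endloop
endfacet
facet normal -0.643 0.455 -0.616
outer loop
vertex -3.714 3.487 -4.593
vertex -3.979 4.092 -3.87
vertex -3.265 4.206 -4.531
endloop
endfacet
facet normal 0.807 -0.474 -0.352
outer loop
vertex -3.714 3.487 -4.593
vertex -3.265 4.206 -4.531
vertex -3.041 3.428 -2.97
endloop
endfacet
facet normal -0.643 0.455 -0.616
outer loop
vertex -3.265 4.206 -4.531
vertex -3.979 4.092 -3.87
vertex -3.354 4.84 -3.97
endloop
endfacet
facet normal 0.982 0.182 -0.050
outer loop
vertex -3.265 4.206 -4.531
vertex -3.354 4.84 -3.97
vertex -3.041 3.428 -2.97
endloop
endfacet
facet normal -0.417 -0.694 -0.587
outer loop
vertex -2.323 0.163 -0.56
vertex -2.998 0.294 -0.236
vertex -2.789 0.689 -0.851
endloop
endfacet
facet normal 0.772 0.420 -0.477
outer loop
vertex -2.323 0.163 -0.56
vertex -2.789 0.689 -0.851
vertex -2.222 1.586 0.856
endloop
endfacet
facet normal -0.417 -0.694 -0.587
outer loop
vertex -2.789 0.689 -0.851
vertex -2.998 0.294 -0.236
vertex -3.464 0.82 -0.526
endloop
endfacet
facet normal -0.045 0.890 -0.453
outer loop
vertex -2.789 0.689 -0.851
vertex -3.464 0.82 -0.526
vertex -2.222 1.586 0.856
endloop
endfacet
facet normal -0.418 -0.694 -0.587
outer loop
vertex -3.464 0.82 -0.526
vertex -2.998 0.294 -0.236
vertex -3.672 0.425 0.089
endloop
endfacet
facet normal -0.678 0.701 0.221
outer loop
vertex -3.464 0.82 -0.526
vertex -3.672 0.425 0.089
vertex -2.222 1.586 0.856
endloop
endfacet
facet normal -0.418 -0.695 -0.586
outer loop
vertex -3.672 0.425 0.089
vertex -2.998 0.294 -0.236
vertex -3.207 -0.1 0.38
endloop
endfacet
facet normal -0.494 0.044 0.868
outer loop
vertex -3.672 0.425 0.089
vertex -3.207 -0.1 0.38
vertex -2.222 1.586 0.856
endloop
endfacet
facet normal -0.417 -0.695 -0.586
outer loop
vertex -3.207 -0.1 0.38
vertex -2.998 0.294 -0.236
vertex -2.532 -0.231 0.055
endloop
endfacet
facet normal 0.324 -0.427 0.844
outer loop
vertex -3.207 -0.1 0.38
vertex -2.532 -0.231 0.055
vertex -2.222 1.586 0.856
endloop
endfacet
facet normal -0.416 -0.695 -0.587
outer loop
vertex -2.532 -0.231 0.055
vertex -2.998 0.294 -0.236
vertex -2.323 0.163 -0.56
endloop
endfacet
facet normal 0.956 -0.239 0.172
outer loop
vertex -2.532 -0.231 0.055
vertex -2.323 0.163 -0.56
vertex -2.222 1.586 0.856
endloop
endfacet

endsolid


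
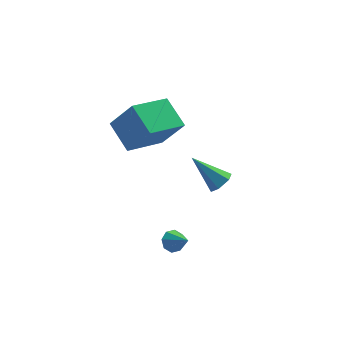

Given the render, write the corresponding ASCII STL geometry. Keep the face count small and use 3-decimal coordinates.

solid 
facet normal -0.869 -0.349 0.350
outer loop
vertex 0.972 1.69 4.399
vertex 0.687 3.146 5.143
vertex 0.129 2.29 2.902
endloop
endfacet
facet normal 0.172 -0.877 -0.448
outer loop
vertex 2.033 3.054 2.137
vertex 0.972 1.69 4.399
vertex 0.129 2.29 2.902
endloop
endfacet
facet normal -0.869 -0.349 0.350
outer loop
vertex 0.129 2.29 2.902
vertex 0.687 3.146 5.143
vertex -0.156 3.746 3.646
endloop
endfacet
facet normal -0.463 0.330 -0.823
outer loop
vertex -0.156 3.746 3.646
vertex 2.033 3.054 2.137
vertex 0.129 2.29 2.902
endloop
endfacet
facet normal 0.463 -0.330 0.823
outer loop
vertex 0.972 1.69 4.399
vertex 2.591 3.91 4.378
vertex 0.687 3.146 5.143
endloop
endfacet
facet normal 0.172 -0.877 -0.448
outer loop
vertex 2.876 2.454 3.634
vertex 0.972 1.69 4.399
vertex 2.033 3.054 2.137
endloop
endfacet
facet normal 0.463 -0.330 0.823
outer loop
vertex 2.876 2.454 3.634
vertex 2.591 3.91 4.378
vertex 0.972 1.69 4.399
endloop
endfacet
facet normal -0.172 0.877 0.448
outer loop
vertex 0.687 3.146 5.143
vertex 2.591 3.91 4.378
vertex -0.156 3.746 3.646
endloop
endfacet
facet normal -0.463 0.330 -0.823
outer loop
vertex 1.748 4.51 2.881
vertex 2.033 3.054 2.137
vertex -0.156 3.746 3.646
endloop
endfacet
facet normal -0.172 0.877 0.448
outer loop
vertex -0.156 3.746 3.646
vertex 2.591 3.91 4.378
vertex 1.748 4.51 2.881
endloop
endfacet
facet normal 0.869 0.349 -0.350
outer loop
vertex 1.748 4.51 2.881
vertex 2.876 2.454 3.634
vertex 2.033 3.054 2.137
endloop
endfacet
facet normal 0.869 0.349 -0.350
outer loop
vertex 2.591 3.91 4.378
vertex 2.876 2.454 3.634
vertex 1.748 4.51 2.881
endloop
endfacet
facet normal -0.264 0.706 -0.657
outer loop
vertex 0.87 -2.184 -0.273
vertex 0.673 -1.861 0.153
vertex 1.175 -1.918 -0.11
endloop
endfacet
facet normal 0.715 -0.603 -0.353
outer loop
vertex 0.87 -2.184 -0.273
vertex 1.175 -1.918 -0.11
vertex 1.007 -2.759 0.987
endloop
endfacet
facet normal -0.263 0.707 -0.656
outer loop
vertex 1.175 -1.918 -0.11
vertex 0.673 -1.861 0.153
vertex 1.186 -1.619 0.208
endloop
endfacet
facet normal 0.992 -0.109 0.068
outer loop
vertex 1.175 -1.918 -0.11
vertex 1.186 -1.619 0.208
vertex 1.007 -2.759 0.987
endloop
endfacet
facet normal -0.263 0.707 -0.656
outer loop
vertex 1.186 -1.619 0.208
vertex 0.673 -1.861 0.153
vertex 0.897 -1.462 0.493
endloop
endfacet
facet normal 0.747 0.291 0.597
outer loop
vertex 1.186 -1.619 0.208
vertex 0.897 -1.462 0.493
vertex 1.007 -2.759 0.987
endloop
endfacet
facet normal -0.263 0.707 -0.656
outer loop
vertex 0.897 -1.462 0.493
vertex 0.673 -1.861 0.153
vertex 0.476 -1.538 0.58
endloop
endfacet
facet normal 0.125 0.362 0.924
outer loop
vertex 0.897 -1.462 0.493
vertex 0.476 -1.538 0.58
vertex 1.007 -2.759 0.987
endloop
endfacet
facet normal -0.265 0.706 -0.657
outer loop
vertex 0.476 -1.538 0.58
vertex 0.673 -1.861 0.153
vertex 0.171 -1.804 0.417
endloop
endfacet
facet normal -0.512 0.063 0.856
outer loop
vertex 0.476 -1.538 0.58
vertex 0.171 -1.804 0.417
vertex 1.007 -2.759 0.987
endloop
endfacet
facet normal -0.264 0.709 -0.654
outer loop
vertex 0.171 -1.804 0.417
vertex 0.673 -1.861 0.153
vertex 0.159 -2.102 0.099
endloop
endfacet
facet normal -0.790 -0.432 0.435
outer loop
vertex 0.171 -1.804 0.417
vertex 0.159 -2.102 0.099
vertex 1.007 -2.759 0.987
endloop
endfacet
facet normal -0.262 0.707 -0.657
outer loop
vertex 0.159 -2.102 0.099
vertex 0.673 -1.861 0.153
vertex 0.449 -2.26 -0.187
endloop
endfacet
facet normal -0.546 -0.832 -0.094
outer loop
vertex 0.159 -2.102 0.099
vertex 0.449 -2.26 -0.187
vertex 1.007 -2.759 0.987
endloop
endfacet
facet normal -0.262 0.707 -0.657
outer loop
vertex 0.449 -2.26 -0.187
vertex 0.673 -1.861 0.153
vertex 0.87 -2.184 -0.273
endloop
endfacet
facet normal 0.077 -0.904 -0.421
outer loop
vertex 0.449 -2.26 -0.187
vertex 0.87 -2.184 -0.273
vertex 1.007 -2.759 0.987
endloop
endfacet
facet normal 0.523 -0.569 -0.635
outer loop
vertex 3.87 -0.525 2.517
vertex 3.338 -0.681 2.219
vertex 3.665 -0.175 2.035
endloop
endfacet
facet normal 0.606 0.743 0.282
outer loop
vertex 3.87 -0.525 2.517
vertex 3.665 -0.175 2.035
vertex 2.382 0.361 3.381
endloop
endfacet
facet normal 0.523 -0.569 -0.635
outer loop
vertex 3.665 -0.175 2.035
vertex 3.338 -0.681 2.219
vertex 3.133 -0.331 1.737
endloop
endfacet
facet normal -0.042 0.914 -0.404
outer loop
vertex 3.665 -0.175 2.035
vertex 3.133 -0.331 1.737
vertex 2.382 0.361 3.381
endloop
endfacet
facet normal 0.522 -0.569 -0.635
outer loop
vertex 3.133 -0.331 1.737
vertex 3.338 -0.681 2.219
vertex 2.805 -0.837 1.921
endloop
endfacet
facet normal -0.797 0.333 -0.504
outer loop
vertex 3.133 -0.331 1.737
vertex 2.805 -0.837 1.921
vertex 2.382 0.361 3.381
endloop
endfacet
facet normal 0.522 -0.569 -0.635
outer loop
vertex 2.805 -0.837 1.921
vertex 3.338 -0.681 2.219
vertex 3.01 -1.187 2.403
endloop
endfacet
facet normal -0.905 -0.418 0.081
outer loop
vertex 2.805 -0.837 1.921
vertex 3.01 -1.187 2.403
vertex 2.382 0.361 3.381
endloop
endfacet
facet normal 0.522 -0.569 -0.635
outer loop
vertex 3.01 -1.187 2.403
vertex 3.338 -0.681 2.219
vertex 3.543 -1.031 2.701
endloop
endfacet
facet normal -0.256 -0.588 0.767
outer loop
vertex 3.01 -1.187 2.403
vertex 3.543 -1.031 2.701
vertex 2.382 0.361 3.381
endloop
endfacet
facet normal 0.523 -0.569 -0.635
outer loop
vertex 3.543 -1.031 2.701
vertex 3.338 -0.681 2.219
vertex 3.87 -0.525 2.517
endloop
endfacet
facet normal 0.499 -0.007 0.867
outer loop
vertex 3.543 -1.031 2.701
vertex 3.87 -0.525 2.517
vertex 2.382 0.361 3.381
endloop
endfacet

endsolid


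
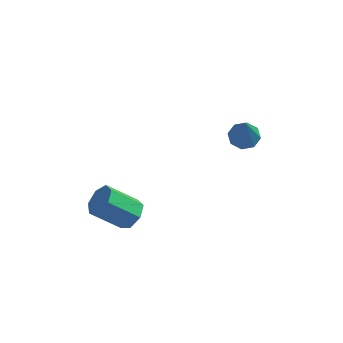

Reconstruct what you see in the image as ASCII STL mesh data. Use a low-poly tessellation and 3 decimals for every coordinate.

solid 
facet normal 0.743 0.135 -0.656
outer loop
vertex -0.743 -4.023 -2.196
vertex -1.124 -3.61 -2.542
vertex -0.711 -3.472 -2.046
endloop
endfacet
facet normal 0.667 -0.231 0.708
outer loop
vertex -0.743 -4.023 -2.196
vertex -0.711 -3.472 -2.046
vertex -1.835 -4.223 -1.232
endloop
endfacet
facet normal 0.667 -0.231 0.708
outer loop
vertex -1.835 -4.223 -1.232
vertex -0.711 -3.472 -2.046
vertex -1.803 -3.671 -1.082
endloop
endfacet
facet normal -0.742 -0.135 0.656
outer loop
vertex -1.835 -4.223 -1.232
vertex -1.803 -3.671 -1.082
vertex -2.216 -3.81 -1.578
endloop
endfacet
facet normal 0.742 0.136 -0.656
outer loop
vertex -0.711 -3.472 -2.046
vertex -1.124 -3.61 -2.542
vertex -0.99 -3.024 -2.269
endloop
endfacet
facet normal 0.460 0.608 0.647
outer loop
vertex -0.711 -3.472 -2.046
vertex -0.99 -3.024 -2.269
vertex -1.803 -3.671 -1.082
endloop
endfacet
facet normal 0.458 0.610 0.646
outer loop
vertex -1.803 -3.671 -1.082
vertex -0.99 -3.024 -2.269
vertex -2.082 -3.224 -1.306
endloop
endfacet
facet normal -0.743 -0.135 0.656
outer loop
vertex -1.803 -3.671 -1.082
vertex -2.082 -3.224 -1.306
vertex -2.216 -3.81 -1.578
endloop
endfacet
facet normal 0.743 0.136 -0.656
outer loop
vertex -0.99 -3.024 -2.269
vertex -1.124 -3.61 -2.542
vertex -1.37 -3.018 -2.698
endloop
endfacet
facet normal -0.095 0.991 0.098
outer loop
vertex -0.99 -3.024 -2.269
vertex -1.37 -3.018 -2.698
vertex -2.082 -3.224 -1.306
endloop
endfacet
facet normal -0.095 0.991 0.098
outer loop
vertex -2.082 -3.224 -1.306
vertex -1.37 -3.018 -2.698
vertex -2.462 -3.218 -1.734
endloop
endfacet
facet normal -0.742 -0.135 0.657
outer loop
vertex -2.082 -3.224 -1.306
vertex -2.462 -3.218 -1.734
vertex -2.216 -3.81 -1.578
endloop
endfacet
facet normal 0.743 0.136 -0.656
outer loop
vertex -1.37 -3.018 -2.698
vertex -1.124 -3.61 -2.542
vertex -1.564 -3.458 -3.009
endloop
endfacet
facet normal -0.578 0.625 -0.525
outer loop
vertex -1.37 -3.018 -2.698
vertex -1.564 -3.458 -3.009
vertex -2.462 -3.218 -1.734
endloop
endfacet
facet normal -0.576 0.627 -0.524
outer loop
vertex -2.462 -3.218 -1.734
vertex -1.564 -3.458 -3.009
vertex -2.656 -3.657 -2.046
endloop
endfacet
facet normal -0.744 -0.137 0.655
outer loop
vertex -2.462 -3.218 -1.734
vertex -2.656 -3.657 -2.046
vertex -2.216 -3.81 -1.578
endloop
endfacet
facet normal 0.743 0.135 -0.656
outer loop
vertex -1.564 -3.458 -3.009
vertex -1.124 -3.61 -2.542
vertex -1.427 -4.012 -2.968
endloop
endfacet
facet normal -0.625 -0.210 -0.752
outer loop
vertex -1.564 -3.458 -3.009
vertex -1.427 -4.012 -2.968
vertex -2.656 -3.657 -2.046
endloop
endfacet
facet normal -0.625 -0.210 -0.752
outer loop
vertex -2.656 -3.657 -2.046
vertex -1.427 -4.012 -2.968
vertex -2.519 -4.212 -2.005
endloop
endfacet
facet normal -0.744 -0.135 0.655
outer loop
vertex -2.656 -3.657 -2.046
vertex -2.519 -4.212 -2.005
vertex -2.216 -3.81 -1.578
endloop
endfacet
facet normal 0.743 0.135 -0.656
outer loop
vertex -1.427 -4.012 -2.968
vertex -1.124 -3.61 -2.542
vertex -1.062 -4.264 -2.606
endloop
endfacet
facet normal -0.202 -0.888 -0.414
outer loop
vertex -1.427 -4.012 -2.968
vertex -1.062 -4.264 -2.606
vertex -2.519 -4.212 -2.005
endloop
endfacet
facet normal -0.202 -0.888 -0.414
outer loop
vertex -2.519 -4.212 -2.005
vertex -1.062 -4.264 -2.606
vertex -2.154 -4.464 -1.643
endloop
endfacet
facet normal -0.743 -0.136 0.655
outer loop
vertex -2.519 -4.212 -2.005
vertex -2.154 -4.464 -1.643
vertex -2.216 -3.81 -1.578
endloop
endfacet
facet normal 0.742 0.135 -0.657
outer loop
vertex -1.062 -4.264 -2.606
vertex -1.124 -3.61 -2.542
vertex -0.743 -4.023 -2.196
endloop
endfacet
facet normal 0.373 -0.897 0.237
outer loop
vertex -1.062 -4.264 -2.606
vertex -0.743 -4.023 -2.196
vertex -2.154 -4.464 -1.643
endloop
endfacet
facet normal 0.373 -0.897 0.236
outer loop
vertex -2.154 -4.464 -1.643
vertex -0.743 -4.023 -2.196
vertex -1.835 -4.223 -1.232
endloop
endfacet
facet normal -0.743 -0.136 0.656
outer loop
vertex -2.154 -4.464 -1.643
vertex -1.835 -4.223 -1.232
vertex -2.216 -3.81 -1.578
endloop
endfacet
facet normal -0.054 0.420 -0.906
outer loop
vertex 2.823 1.399 -1.946
vertex 2.363 1.012 -2.098
vertex 2.395 1.574 -1.839
endloop
endfacet
facet normal 0.424 0.653 0.627
outer loop
vertex 2.823 1.399 -1.946
vertex 2.395 1.574 -1.839
vertex 2.457 0.288 -0.542
endloop
endfacet
facet normal -0.055 0.420 -0.906
outer loop
vertex 2.395 1.574 -1.839
vertex 2.363 1.012 -2.098
vertex 1.949 1.421 -1.883
endloop
endfacet
facet normal -0.297 0.671 0.679
outer loop
vertex 2.395 1.574 -1.839
vertex 1.949 1.421 -1.883
vertex 2.457 0.288 -0.542
endloop
endfacet
facet normal -0.054 0.422 -0.905
outer loop
vertex 1.949 1.421 -1.883
vertex 2.363 1.012 -2.098
vertex 1.745 1.028 -2.054
endloop
endfacet
facet normal -0.838 0.217 0.501
outer loop
vertex 1.949 1.421 -1.883
vertex 1.745 1.028 -2.054
vertex 2.457 0.288 -0.542
endloop
endfacet
facet normal -0.053 0.422 -0.905
outer loop
vertex 1.745 1.028 -2.054
vertex 2.363 1.012 -2.098
vertex 1.903 0.626 -2.251
endloop
endfacet
facet normal -0.876 -0.441 0.197
outer loop
vertex 1.745 1.028 -2.054
vertex 1.903 0.626 -2.251
vertex 2.457 0.288 -0.542
endloop
endfacet
facet normal -0.053 0.422 -0.905
outer loop
vertex 1.903 0.626 -2.251
vertex 2.363 1.012 -2.098
vertex 2.33 0.45 -2.358
endloop
endfacet
facet normal -0.392 -0.918 -0.054
outer loop
vertex 1.903 0.626 -2.251
vertex 2.33 0.45 -2.358
vertex 2.457 0.288 -0.542
endloop
endfacet
facet normal -0.056 0.422 -0.905
outer loop
vertex 2.33 0.45 -2.358
vertex 2.363 1.012 -2.098
vertex 2.777 0.604 -2.314
endloop
endfacet
facet normal 0.333 -0.937 -0.107
outer loop
vertex 2.33 0.45 -2.358
vertex 2.777 0.604 -2.314
vertex 2.457 0.288 -0.542
endloop
endfacet
facet normal -0.056 0.422 -0.905
outer loop
vertex 2.777 0.604 -2.314
vertex 2.363 1.012 -2.098
vertex 2.981 0.997 -2.143
endloop
endfacet
facet normal 0.872 -0.484 0.071
outer loop
vertex 2.777 0.604 -2.314
vertex 2.981 0.997 -2.143
vertex 2.457 0.288 -0.542
endloop
endfacet
facet normal -0.056 0.422 -0.905
outer loop
vertex 2.981 0.997 -2.143
vertex 2.363 1.012 -2.098
vertex 2.823 1.399 -1.946
endloop
endfacet
facet normal 0.911 0.174 0.375
outer loop
vertex 2.981 0.997 -2.143
vertex 2.823 1.399 -1.946
vertex 2.457 0.288 -0.542
endloop
endfacet

endsolid


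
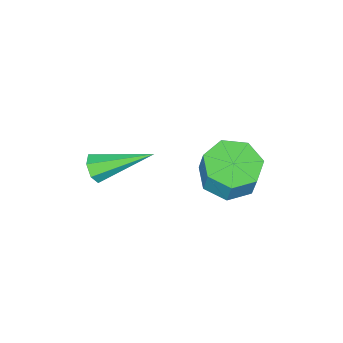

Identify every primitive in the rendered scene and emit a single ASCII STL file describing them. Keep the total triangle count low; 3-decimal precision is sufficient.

solid 
facet normal 0.553 -0.705 -0.444
outer loop
vertex -0.656 -0.521 0.895
vertex -0.9 -0.906 1.203
vertex -1.051 -0.714 0.71
endloop
endfacet
facet normal -0.038 0.731 -0.681
outer loop
vertex -0.656 -0.521 0.895
vertex -1.051 -0.714 0.71
vertex -2.04 0.546 2.117
endloop
endfacet
facet normal 0.554 -0.705 -0.444
outer loop
vertex -1.051 -0.714 0.71
vertex -0.9 -0.906 1.203
vertex -1.332 -1.052 0.896
endloop
endfacet
facet normal -0.702 0.209 -0.681
outer loop
vertex -1.051 -0.714 0.71
vertex -1.332 -1.052 0.896
vertex -2.04 0.546 2.117
endloop
endfacet
facet normal 0.554 -0.705 -0.444
outer loop
vertex -1.332 -1.052 0.896
vertex -0.9 -0.906 1.203
vertex -1.288 -1.28 1.313
endloop
endfacet
facet normal -0.934 -0.345 -0.090
outer loop
vertex -1.332 -1.052 0.896
vertex -1.288 -1.28 1.313
vertex -2.04 0.546 2.117
endloop
endfacet
facet normal 0.554 -0.705 -0.443
outer loop
vertex -1.288 -1.28 1.313
vertex -0.9 -0.906 1.203
vertex -0.952 -1.226 1.647
endloop
endfacet
facet normal -0.561 -0.516 0.648
outer loop
vertex -1.288 -1.28 1.313
vertex -0.952 -1.226 1.647
vertex -2.04 0.546 2.117
endloop
endfacet
facet normal 0.553 -0.705 -0.443
outer loop
vertex -0.952 -1.226 1.647
vertex -0.9 -0.906 1.203
vertex -0.576 -0.931 1.647
endloop
endfacet
facet normal 0.137 -0.175 0.975
outer loop
vertex -0.952 -1.226 1.647
vertex -0.576 -0.931 1.647
vertex -2.04 0.546 2.117
endloop
endfacet
facet normal 0.554 -0.705 -0.444
outer loop
vertex -0.576 -0.931 1.647
vertex -0.9 -0.906 1.203
vertex -0.445 -0.617 1.312
endloop
endfacet
facet normal 0.635 0.424 0.646
outer loop
vertex -0.576 -0.931 1.647
vertex -0.445 -0.617 1.312
vertex -2.04 0.546 2.117
endloop
endfacet
facet normal 0.554 -0.705 -0.443
outer loop
vertex -0.445 -0.617 1.312
vertex -0.9 -0.906 1.203
vertex -0.656 -0.521 0.895
endloop
endfacet
facet normal 0.556 0.826 -0.091
outer loop
vertex -0.445 -0.617 1.312
vertex -0.656 -0.521 0.895
vertex -2.04 0.546 2.117
endloop
endfacet
facet normal -0.132 -0.285 -0.949
outer loop
vertex -2.202 2.434 1.602
vertex -3.128 2.633 1.671
vertex -2.418 3.203 1.401
endloop
endfacet
facet normal 0.956 0.217 -0.198
outer loop
vertex -2.202 2.434 1.602
vertex -2.418 3.203 1.401
vertex -2.066 2.728 2.58
endloop
endfacet
facet normal 0.956 0.216 -0.198
outer loop
vertex -2.066 2.728 2.58
vertex -2.418 3.203 1.401
vertex -2.282 3.497 2.378
endloop
endfacet
facet normal 0.132 0.286 0.949
outer loop
vertex -2.066 2.728 2.58
vertex -2.282 3.497 2.378
vertex -2.992 2.927 2.649
endloop
endfacet
facet normal -0.132 -0.286 -0.949
outer loop
vertex -2.418 3.203 1.401
vertex -3.128 2.633 1.671
vertex -3.169 3.543 1.403
endloop
endfacet
facet normal 0.391 0.865 -0.315
outer loop
vertex -2.418 3.203 1.401
vertex -3.169 3.543 1.403
vertex -2.282 3.497 2.378
endloop
endfacet
facet normal 0.390 0.865 -0.314
outer loop
vertex -2.282 3.497 2.378
vertex -3.169 3.543 1.403
vertex -3.033 3.837 2.381
endloop
endfacet
facet normal 0.133 0.286 0.949
outer loop
vertex -2.282 3.497 2.378
vertex -3.033 3.837 2.381
vertex -2.992 2.927 2.649
endloop
endfacet
facet normal -0.132 -0.286 -0.949
outer loop
vertex -3.169 3.543 1.403
vertex -3.128 2.633 1.671
vertex -3.889 3.198 1.607
endloop
endfacet
facet normal -0.468 0.862 -0.194
outer loop
vertex -3.169 3.543 1.403
vertex -3.889 3.198 1.607
vertex -3.033 3.837 2.381
endloop
endfacet
facet normal -0.468 0.862 -0.194
outer loop
vertex -3.033 3.837 2.381
vertex -3.889 3.198 1.607
vertex -3.753 3.492 2.585
endloop
endfacet
facet normal 0.132 0.286 0.949
outer loop
vertex -3.033 3.837 2.381
vertex -3.753 3.492 2.585
vertex -2.992 2.927 2.649
endloop
endfacet
facet normal -0.133 -0.286 -0.949
outer loop
vertex -3.889 3.198 1.607
vertex -3.128 2.633 1.671
vertex -4.036 2.427 1.86
endloop
endfacet
facet normal -0.975 0.210 0.073
outer loop
vertex -3.889 3.198 1.607
vertex -4.036 2.427 1.86
vertex -3.753 3.492 2.585
endloop
endfacet
facet normal -0.975 0.210 0.073
outer loop
vertex -3.753 3.492 2.585
vertex -4.036 2.427 1.86
vertex -3.9 2.721 2.837
endloop
endfacet
facet normal 0.132 0.285 0.949
outer loop
vertex -3.753 3.492 2.585
vertex -3.9 2.721 2.837
vertex -2.992 2.927 2.649
endloop
endfacet
facet normal -0.133 -0.285 -0.949
outer loop
vertex -4.036 2.427 1.86
vertex -3.128 2.633 1.671
vertex -3.5 1.811 1.97
endloop
endfacet
facet normal -0.748 -0.600 0.285
outer loop
vertex -4.036 2.427 1.86
vertex -3.5 1.811 1.97
vertex -3.9 2.721 2.837
endloop
endfacet
facet normal -0.747 -0.600 0.285
outer loop
vertex -3.9 2.721 2.837
vertex -3.5 1.811 1.97
vertex -3.363 2.105 2.948
endloop
endfacet
facet normal 0.132 0.286 0.949
outer loop
vertex -3.9 2.721 2.837
vertex -3.363 2.105 2.948
vertex -2.992 2.927 2.649
endloop
endfacet
facet normal -0.133 -0.285 -0.949
outer loop
vertex -3.5 1.811 1.97
vertex -3.128 2.633 1.671
vertex -2.683 1.814 1.855
endloop
endfacet
facet normal 0.043 -0.958 0.282
outer loop
vertex -3.5 1.811 1.97
vertex -2.683 1.814 1.855
vertex -3.363 2.105 2.948
endloop
endfacet
facet normal 0.043 -0.958 0.282
outer loop
vertex -3.363 2.105 2.948
vertex -2.683 1.814 1.855
vertex -2.547 2.108 2.833
endloop
endfacet
facet normal 0.133 0.285 0.949
outer loop
vertex -3.363 2.105 2.948
vertex -2.547 2.108 2.833
vertex -2.992 2.927 2.649
endloop
endfacet
facet normal -0.132 -0.285 -0.949
outer loop
vertex -2.683 1.814 1.855
vertex -3.128 2.633 1.671
vertex -2.202 2.434 1.602
endloop
endfacet
facet normal 0.801 -0.594 0.067
outer loop
vertex -2.683 1.814 1.855
vertex -2.202 2.434 1.602
vertex -2.547 2.108 2.833
endloop
endfacet
facet normal 0.801 -0.594 0.067
outer loop
vertex -2.547 2.108 2.833
vertex -2.202 2.434 1.602
vertex -2.066 2.728 2.58
endloop
endfacet
facet normal 0.132 0.285 0.949
outer loop
vertex -2.547 2.108 2.833
vertex -2.066 2.728 2.58
vertex -2.992 2.927 2.649
endloop
endfacet

endsolid


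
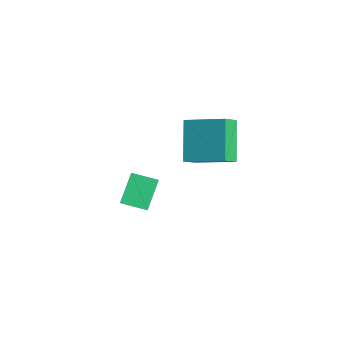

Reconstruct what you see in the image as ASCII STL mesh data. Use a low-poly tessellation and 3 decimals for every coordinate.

solid 
facet normal -0.651 0.302 0.696
outer loop
vertex -2.593 2.705 3.75
vertex -1.301 3.919 4.433
vertex -2.902 3.356 3.179
endloop
endfacet
facet normal -0.681 -0.638 -0.360
outer loop
vertex -1.619 2.761 1.807
vertex -2.593 2.705 3.75
vertex -2.902 3.356 3.179
endloop
endfacet
facet normal -0.651 0.302 0.696
outer loop
vertex -2.902 3.356 3.179
vertex -1.301 3.919 4.433
vertex -1.61 4.57 3.861
endloop
endfacet
facet normal -0.337 0.707 -0.622
outer loop
vertex -1.61 4.57 3.861
vertex -1.619 2.761 1.807
vertex -2.902 3.356 3.179
endloop
endfacet
facet normal 0.336 -0.708 0.621
outer loop
vertex -2.593 2.705 3.75
vertex -0.018 3.324 3.061
vertex -1.301 3.919 4.433
endloop
endfacet
facet normal -0.680 -0.639 -0.359
outer loop
vertex -1.31 2.11 2.379
vertex -2.593 2.705 3.75
vertex -1.619 2.761 1.807
endloop
endfacet
facet normal 0.336 -0.707 0.622
outer loop
vertex -1.31 2.11 2.379
vertex -0.018 3.324 3.061
vertex -2.593 2.705 3.75
endloop
endfacet
facet normal 0.680 0.639 0.359
outer loop
vertex -1.301 3.919 4.433
vertex -0.018 3.324 3.061
vertex -1.61 4.57 3.861
endloop
endfacet
facet normal -0.336 0.708 -0.622
outer loop
vertex -0.327 3.975 2.49
vertex -1.619 2.761 1.807
vertex -1.61 4.57 3.861
endloop
endfacet
facet normal 0.680 0.638 0.360
outer loop
vertex -1.61 4.57 3.861
vertex -0.018 3.324 3.061
vertex -0.327 3.975 2.49
endloop
endfacet
facet normal 0.652 -0.302 -0.696
outer loop
vertex -0.327 3.975 2.49
vertex -1.31 2.11 2.379
vertex -1.619 2.761 1.807
endloop
endfacet
facet normal 0.651 -0.302 -0.696
outer loop
vertex -0.018 3.324 3.061
vertex -1.31 2.11 2.379
vertex -0.327 3.975 2.49
endloop
endfacet
facet normal -0.488 0.543 0.683
outer loop
vertex -3.584 0.813 0.186
vertex -2.922 1.741 -0.078
vertex -4.76 1.303 -1.043
endloop
endfacet
facet normal -0.566 -0.793 0.225
outer loop
vertex -4.018 0.479 -2.082
vertex -3.584 0.813 0.186
vertex -4.76 1.303 -1.043
endloop
endfacet
facet normal -0.488 0.542 0.684
outer loop
vertex -4.76 1.303 -1.043
vertex -2.922 1.741 -0.078
vertex -4.098 2.231 -1.306
endloop
endfacet
facet normal -0.664 0.277 -0.694
outer loop
vertex -4.098 2.231 -1.306
vertex -4.018 0.479 -2.082
vertex -4.76 1.303 -1.043
endloop
endfacet
facet normal 0.665 -0.277 0.694
outer loop
vertex -3.584 0.813 0.186
vertex -2.18 0.917 -1.117
vertex -2.922 1.741 -0.078
endloop
endfacet
facet normal -0.566 -0.793 0.225
outer loop
vertex -2.842 -0.011 -0.854
vertex -3.584 0.813 0.186
vertex -4.018 0.479 -2.082
endloop
endfacet
facet normal 0.665 -0.277 0.694
outer loop
vertex -2.842 -0.011 -0.854
vertex -2.18 0.917 -1.117
vertex -3.584 0.813 0.186
endloop
endfacet
facet normal 0.566 0.793 -0.225
outer loop
vertex -2.922 1.741 -0.078
vertex -2.18 0.917 -1.117
vertex -4.098 2.231 -1.306
endloop
endfacet
facet normal -0.665 0.277 -0.694
outer loop
vertex -3.356 1.407 -2.346
vertex -4.018 0.479 -2.082
vertex -4.098 2.231 -1.306
endloop
endfacet
facet normal 0.566 0.793 -0.225
outer loop
vertex -4.098 2.231 -1.306
vertex -2.18 0.917 -1.117
vertex -3.356 1.407 -2.346
endloop
endfacet
facet normal 0.488 -0.543 -0.684
outer loop
vertex -3.356 1.407 -2.346
vertex -2.842 -0.011 -0.854
vertex -4.018 0.479 -2.082
endloop
endfacet
facet normal 0.489 -0.542 -0.684
outer loop
vertex -2.18 0.917 -1.117
vertex -2.842 -0.011 -0.854
vertex -3.356 1.407 -2.346
endloop
endfacet

endsolid


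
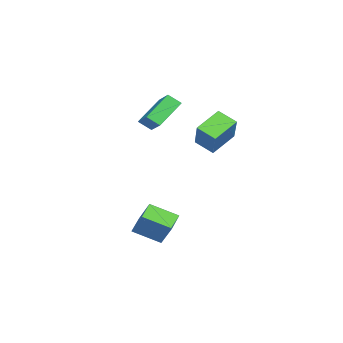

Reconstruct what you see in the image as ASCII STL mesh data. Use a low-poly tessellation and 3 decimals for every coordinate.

solid 
facet normal -0.762 0.416 0.496
outer loop
vertex -1.879 -0.715 2.164
vertex -0.512 -0.125 3.769
vertex -1.655 0.422 1.554
endloop
endfacet
facet normal -0.625 -0.270 -0.733
outer loop
vertex -0.268 -0.335 0.651
vertex -1.879 -0.715 2.164
vertex -1.655 0.422 1.554
endloop
endfacet
facet normal -0.762 0.417 0.496
outer loop
vertex -1.655 0.422 1.554
vertex -0.512 -0.125 3.769
vertex -0.287 1.013 3.159
endloop
endfacet
facet normal 0.171 0.868 -0.465
outer loop
vertex -0.287 1.013 3.159
vertex -0.268 -0.335 0.651
vertex -1.655 0.422 1.554
endloop
endfacet
facet normal -0.171 -0.869 0.465
outer loop
vertex -1.879 -0.715 2.164
vertex 0.875 -0.882 2.866
vertex -0.512 -0.125 3.769
endloop
endfacet
facet normal -0.625 -0.269 -0.733
outer loop
vertex -0.493 -1.473 1.261
vertex -1.879 -0.715 2.164
vertex -0.268 -0.335 0.651
endloop
endfacet
facet normal -0.171 -0.868 0.466
outer loop
vertex -0.493 -1.473 1.261
vertex 0.875 -0.882 2.866
vertex -1.879 -0.715 2.164
endloop
endfacet
facet normal 0.624 0.270 0.733
outer loop
vertex -0.512 -0.125 3.769
vertex 0.875 -0.882 2.866
vertex -0.287 1.013 3.159
endloop
endfacet
facet normal 0.172 0.868 -0.465
outer loop
vertex 1.099 0.255 2.256
vertex -0.268 -0.335 0.651
vertex -0.287 1.013 3.159
endloop
endfacet
facet normal 0.625 0.270 0.733
outer loop
vertex -0.287 1.013 3.159
vertex 0.875 -0.882 2.866
vertex 1.099 0.255 2.256
endloop
endfacet
facet normal 0.762 -0.416 -0.496
outer loop
vertex 1.099 0.255 2.256
vertex -0.493 -1.473 1.261
vertex -0.268 -0.335 0.651
endloop
endfacet
facet normal 0.762 -0.416 -0.496
outer loop
vertex 0.875 -0.882 2.866
vertex -0.493 -1.473 1.261
vertex 1.099 0.255 2.256
endloop
endfacet
facet normal -0.299 -0.474 -0.828
outer loop
vertex 2.999 -3.445 -3.522
vertex 2.656 -1.87 -4.299
vertex 4.242 -3.407 -3.992
endloop
endfacet
facet normal 0.191 -0.880 0.435
outer loop
vertex 4.744 -2.61 -2.601
vertex 2.999 -3.445 -3.522
vertex 4.242 -3.407 -3.992
endloop
endfacet
facet normal -0.299 -0.474 -0.828
outer loop
vertex 4.242 -3.407 -3.992
vertex 2.656 -1.87 -4.299
vertex 3.899 -1.831 -4.77
endloop
endfacet
facet normal 0.935 0.029 -0.354
outer loop
vertex 3.899 -1.831 -4.77
vertex 4.744 -2.61 -2.601
vertex 4.242 -3.407 -3.992
endloop
endfacet
facet normal -0.935 -0.029 0.354
outer loop
vertex 2.999 -3.445 -3.522
vertex 3.158 -1.073 -2.908
vertex 2.656 -1.87 -4.299
endloop
endfacet
facet normal 0.192 -0.880 0.434
outer loop
vertex 3.501 -2.649 -2.13
vertex 2.999 -3.445 -3.522
vertex 4.744 -2.61 -2.601
endloop
endfacet
facet normal -0.935 -0.029 0.354
outer loop
vertex 3.501 -2.649 -2.13
vertex 3.158 -1.073 -2.908
vertex 2.999 -3.445 -3.522
endloop
endfacet
facet normal -0.192 0.880 -0.435
outer loop
vertex 2.656 -1.87 -4.299
vertex 3.158 -1.073 -2.908
vertex 3.899 -1.831 -4.77
endloop
endfacet
facet normal 0.935 0.029 -0.354
outer loop
vertex 4.401 -1.035 -3.378
vertex 4.744 -2.61 -2.601
vertex 3.899 -1.831 -4.77
endloop
endfacet
facet normal -0.191 0.880 -0.434
outer loop
vertex 3.899 -1.831 -4.77
vertex 3.158 -1.073 -2.908
vertex 4.401 -1.035 -3.378
endloop
endfacet
facet normal 0.299 0.474 0.828
outer loop
vertex 4.401 -1.035 -3.378
vertex 3.501 -2.649 -2.13
vertex 4.744 -2.61 -2.601
endloop
endfacet
facet normal 0.299 0.474 0.828
outer loop
vertex 3.158 -1.073 -2.908
vertex 3.501 -2.649 -2.13
vertex 4.401 -1.035 -3.378
endloop
endfacet
facet normal -0.692 0.352 0.630
outer loop
vertex -2.57 -4.348 3.498
vertex -1.215 -3.323 4.414
vertex -2.732 -3.6 2.902
endloop
endfacet
facet normal -0.702 -0.530 -0.475
outer loop
vertex -1.285 -4.337 1.586
vertex -2.57 -4.348 3.498
vertex -2.732 -3.6 2.902
endloop
endfacet
facet normal -0.692 0.353 0.630
outer loop
vertex -2.732 -3.6 2.902
vertex -1.215 -3.323 4.414
vertex -1.377 -2.575 3.817
endloop
endfacet
facet normal -0.167 0.770 -0.615
outer loop
vertex -1.377 -2.575 3.817
vertex -1.285 -4.337 1.586
vertex -2.732 -3.6 2.902
endloop
endfacet
facet normal 0.167 -0.771 0.615
outer loop
vertex -2.57 -4.348 3.498
vertex 0.232 -4.06 3.098
vertex -1.215 -3.323 4.414
endloop
endfacet
facet normal -0.702 -0.531 -0.475
outer loop
vertex -1.123 -5.085 2.183
vertex -2.57 -4.348 3.498
vertex -1.285 -4.337 1.586
endloop
endfacet
facet normal 0.167 -0.770 0.615
outer loop
vertex -1.123 -5.085 2.183
vertex 0.232 -4.06 3.098
vertex -2.57 -4.348 3.498
endloop
endfacet
facet normal 0.702 0.531 0.475
outer loop
vertex -1.215 -3.323 4.414
vertex 0.232 -4.06 3.098
vertex -1.377 -2.575 3.817
endloop
endfacet
facet normal -0.167 0.770 -0.615
outer loop
vertex 0.07 -3.312 2.502
vertex -1.285 -4.337 1.586
vertex -1.377 -2.575 3.817
endloop
endfacet
facet normal 0.702 0.531 0.475
outer loop
vertex -1.377 -2.575 3.817
vertex 0.232 -4.06 3.098
vertex 0.07 -3.312 2.502
endloop
endfacet
facet normal 0.692 -0.353 -0.630
outer loop
vertex 0.07 -3.312 2.502
vertex -1.123 -5.085 2.183
vertex -1.285 -4.337 1.586
endloop
endfacet
facet normal 0.692 -0.352 -0.630
outer loop
vertex 0.232 -4.06 3.098
vertex -1.123 -5.085 2.183
vertex 0.07 -3.312 2.502
endloop
endfacet

endsolid
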